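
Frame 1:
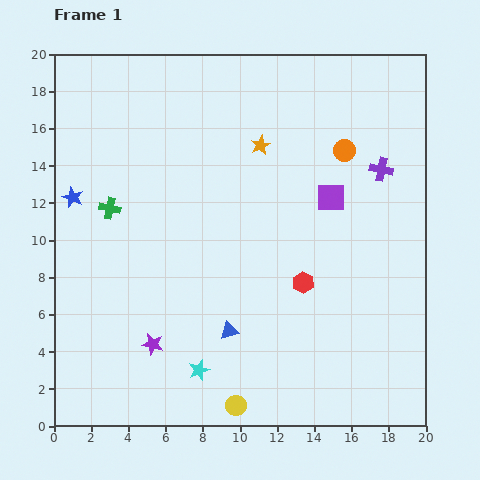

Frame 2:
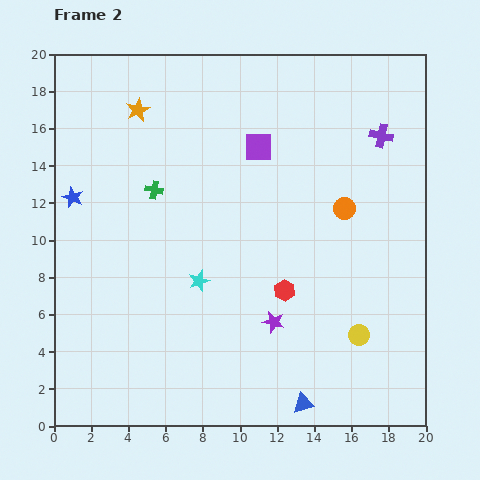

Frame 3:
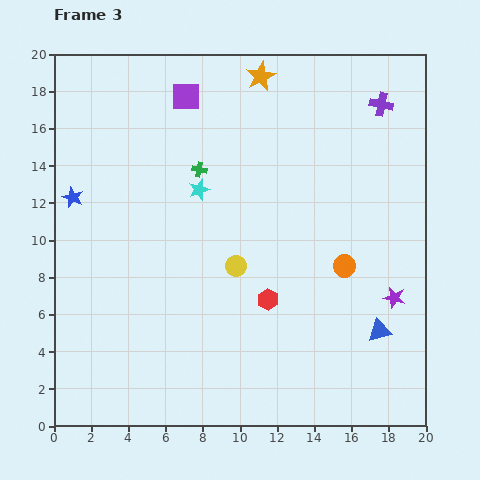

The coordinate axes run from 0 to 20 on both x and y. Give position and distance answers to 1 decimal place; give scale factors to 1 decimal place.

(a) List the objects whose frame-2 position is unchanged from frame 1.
the blue star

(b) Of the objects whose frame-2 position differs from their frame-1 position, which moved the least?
the red hexagon

(moved 1.1)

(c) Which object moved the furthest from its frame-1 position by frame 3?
the purple star

(moved 13.2; next 9.7)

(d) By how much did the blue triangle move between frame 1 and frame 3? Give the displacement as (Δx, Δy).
(8.1, 0.0)

The blue triangle was at (9.4, 5.1) in frame 1 and (17.5, 5.1) in frame 3.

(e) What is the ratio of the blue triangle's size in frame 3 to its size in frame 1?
1.3×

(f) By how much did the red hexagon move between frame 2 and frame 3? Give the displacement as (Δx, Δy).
(-0.9, -0.5)

The red hexagon was at (12.4, 7.3) in frame 2 and (11.5, 6.8) in frame 3.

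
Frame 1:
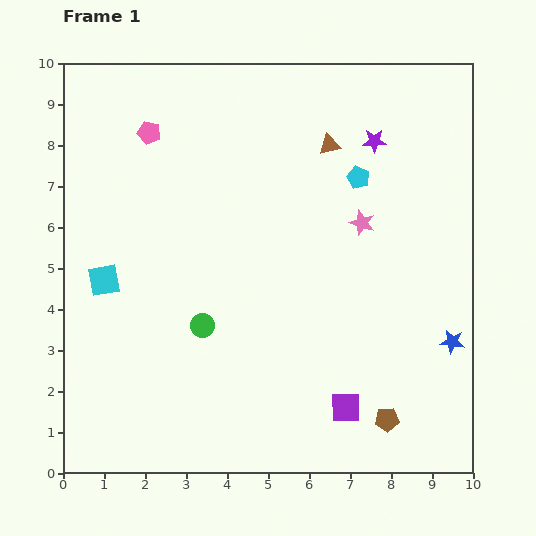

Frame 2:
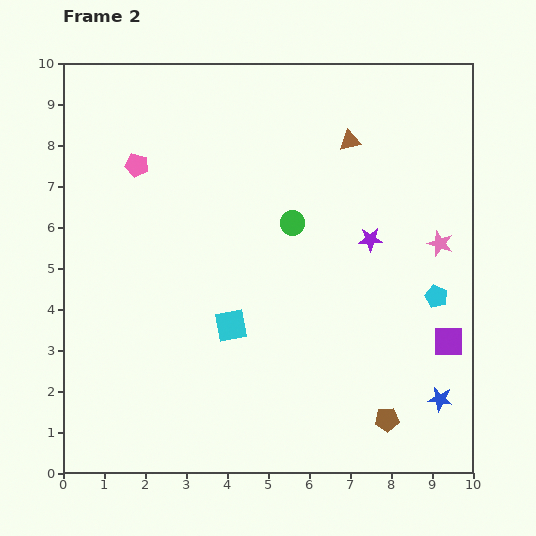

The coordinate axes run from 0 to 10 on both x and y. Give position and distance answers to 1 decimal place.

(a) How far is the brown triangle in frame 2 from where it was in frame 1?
0.5

The brown triangle moved from (6.5, 8.0) to (7.0, 8.1), a distance of √(0.5² + 0.1²) ≈ 0.5.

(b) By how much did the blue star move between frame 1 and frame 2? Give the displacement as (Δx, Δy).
(-0.3, -1.4)

The blue star was at (9.5, 3.2) in frame 1 and (9.2, 1.8) in frame 2.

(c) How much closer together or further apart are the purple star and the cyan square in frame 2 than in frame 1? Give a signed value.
-3.4

Distance in frame 1: 7.4. Distance in frame 2: 4.0.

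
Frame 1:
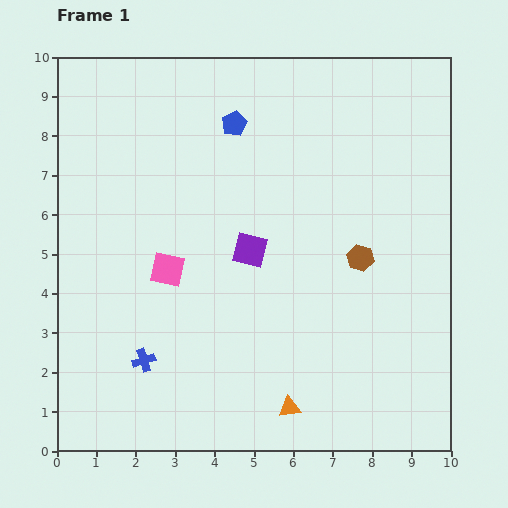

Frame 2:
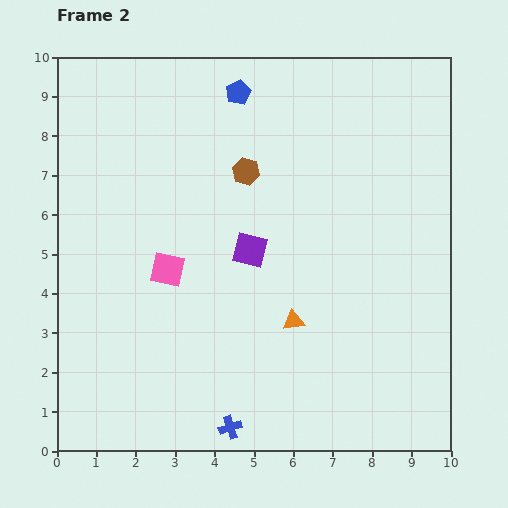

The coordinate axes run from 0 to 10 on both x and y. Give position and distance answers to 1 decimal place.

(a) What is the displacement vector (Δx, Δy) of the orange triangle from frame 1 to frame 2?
(0.1, 2.2)

The orange triangle was at (5.9, 1.1) in frame 1 and (6.0, 3.3) in frame 2.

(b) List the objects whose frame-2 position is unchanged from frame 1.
the pink square, the purple square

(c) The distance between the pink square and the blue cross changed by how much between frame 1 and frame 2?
+1.9

Distance in frame 1: 2.4. Distance in frame 2: 4.3.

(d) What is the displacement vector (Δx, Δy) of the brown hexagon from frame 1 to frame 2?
(-2.9, 2.2)

The brown hexagon was at (7.7, 4.9) in frame 1 and (4.8, 7.1) in frame 2.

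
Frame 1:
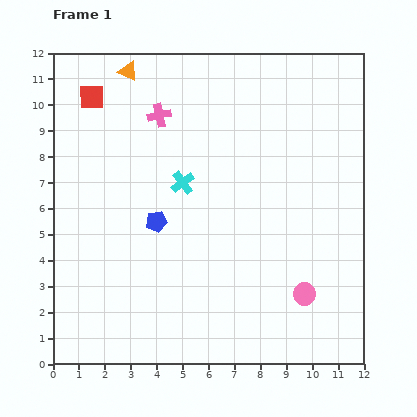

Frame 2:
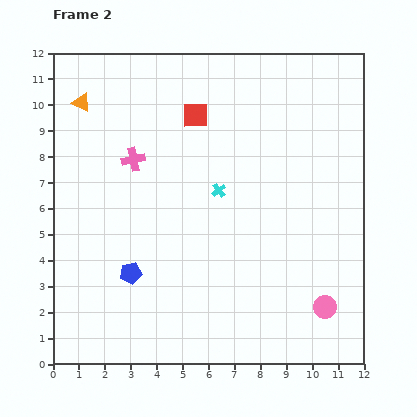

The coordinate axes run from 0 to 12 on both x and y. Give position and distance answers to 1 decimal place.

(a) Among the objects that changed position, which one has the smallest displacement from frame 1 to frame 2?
the pink circle

(moved 0.9)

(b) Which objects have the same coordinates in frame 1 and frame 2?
none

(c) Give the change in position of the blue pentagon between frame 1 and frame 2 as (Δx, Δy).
(-1.0, -2.0)

The blue pentagon was at (4.0, 5.5) in frame 1 and (3.0, 3.5) in frame 2.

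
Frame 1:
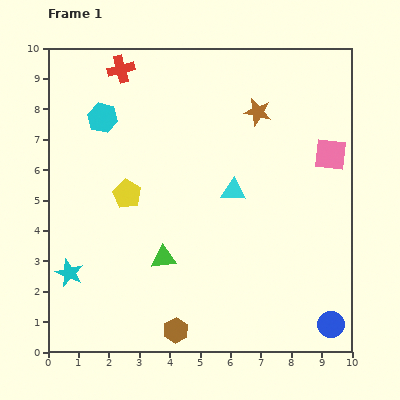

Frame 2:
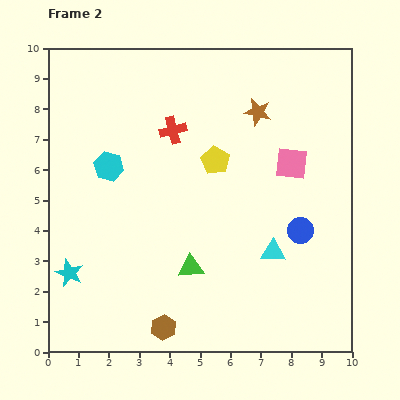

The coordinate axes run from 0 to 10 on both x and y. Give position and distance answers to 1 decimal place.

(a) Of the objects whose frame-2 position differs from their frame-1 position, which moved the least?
the brown hexagon

(moved 0.4)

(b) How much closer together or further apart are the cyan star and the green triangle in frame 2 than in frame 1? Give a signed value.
+0.9

Distance in frame 1: 3.1. Distance in frame 2: 4.0.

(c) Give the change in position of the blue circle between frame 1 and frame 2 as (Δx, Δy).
(-1.0, 3.1)

The blue circle was at (9.3, 0.9) in frame 1 and (8.3, 4.0) in frame 2.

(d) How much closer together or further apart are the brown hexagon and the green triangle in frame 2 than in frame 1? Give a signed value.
-0.2

Distance in frame 1: 2.4. Distance in frame 2: 2.2.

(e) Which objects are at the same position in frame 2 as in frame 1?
the brown star, the cyan star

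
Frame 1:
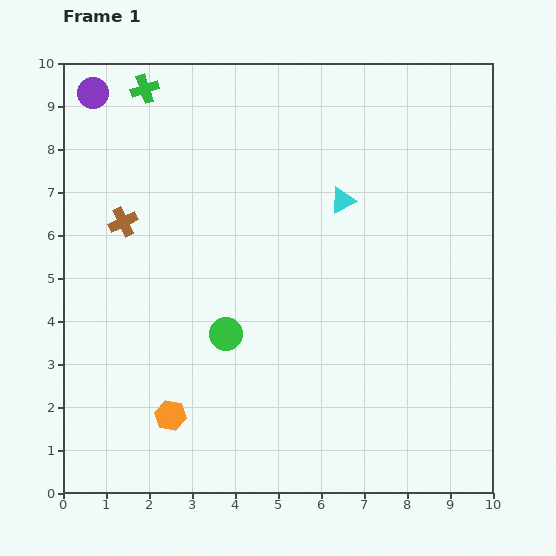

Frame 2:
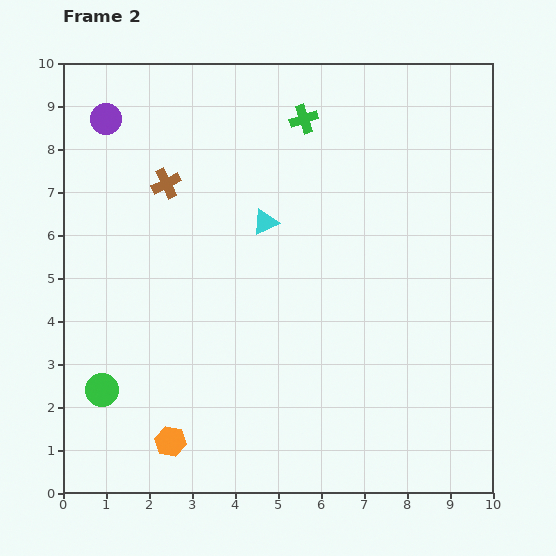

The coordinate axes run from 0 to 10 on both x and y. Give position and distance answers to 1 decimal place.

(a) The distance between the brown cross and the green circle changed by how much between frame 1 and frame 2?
+1.5

Distance in frame 1: 3.5. Distance in frame 2: 5.0.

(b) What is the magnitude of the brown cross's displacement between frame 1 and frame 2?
1.3

The brown cross moved from (1.4, 6.3) to (2.4, 7.2), a distance of √(1.0² + 0.9²) ≈ 1.3.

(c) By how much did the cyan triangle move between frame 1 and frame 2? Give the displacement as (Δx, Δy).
(-1.8, -0.5)

The cyan triangle was at (6.5, 6.8) in frame 1 and (4.7, 6.3) in frame 2.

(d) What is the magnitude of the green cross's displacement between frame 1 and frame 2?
3.8

The green cross moved from (1.9, 9.4) to (5.6, 8.7), a distance of √(3.7² + 0.7²) ≈ 3.8.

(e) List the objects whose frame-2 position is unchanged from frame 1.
none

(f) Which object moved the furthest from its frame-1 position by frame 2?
the green cross

(moved 3.8; next 3.2)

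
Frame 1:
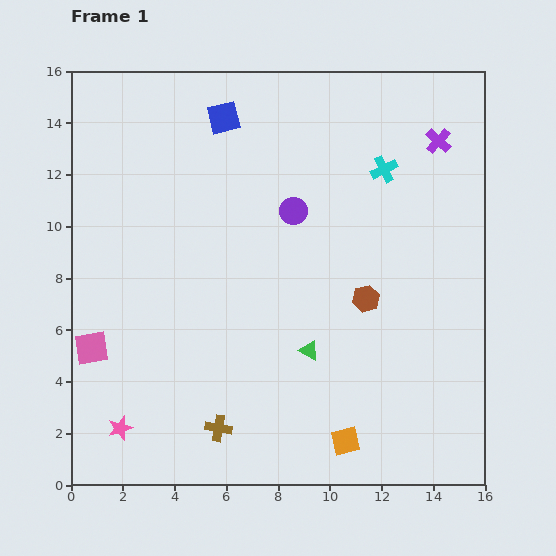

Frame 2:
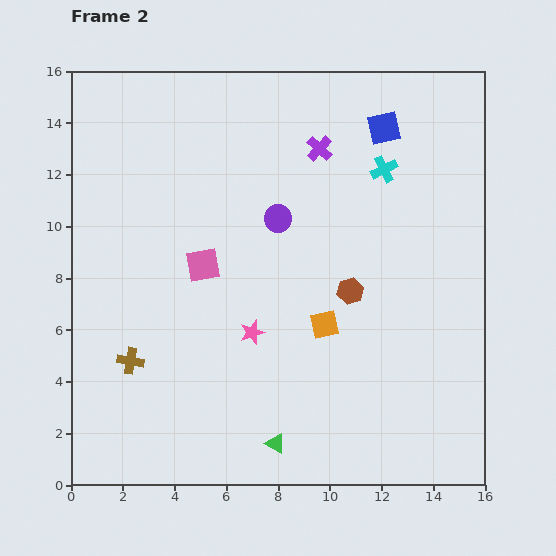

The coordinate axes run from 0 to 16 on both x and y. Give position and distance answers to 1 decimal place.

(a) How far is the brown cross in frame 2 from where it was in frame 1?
4.3

The brown cross moved from (5.7, 2.2) to (2.3, 4.8), a distance of √(3.4² + 2.6²) ≈ 4.3.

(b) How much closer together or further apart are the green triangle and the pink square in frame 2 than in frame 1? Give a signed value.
-1.0

Distance in frame 1: 8.4. Distance in frame 2: 7.4.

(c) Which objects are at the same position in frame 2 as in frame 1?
the cyan cross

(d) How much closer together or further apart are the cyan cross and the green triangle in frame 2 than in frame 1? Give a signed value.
+3.8

Distance in frame 1: 7.6. Distance in frame 2: 11.4.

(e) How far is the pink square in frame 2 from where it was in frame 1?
5.4

The pink square moved from (0.8, 5.3) to (5.1, 8.5), a distance of √(4.3² + 3.2²) ≈ 5.4.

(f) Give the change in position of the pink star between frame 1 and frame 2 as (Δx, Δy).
(5.1, 3.7)

The pink star was at (1.9, 2.2) in frame 1 and (7.0, 5.9) in frame 2.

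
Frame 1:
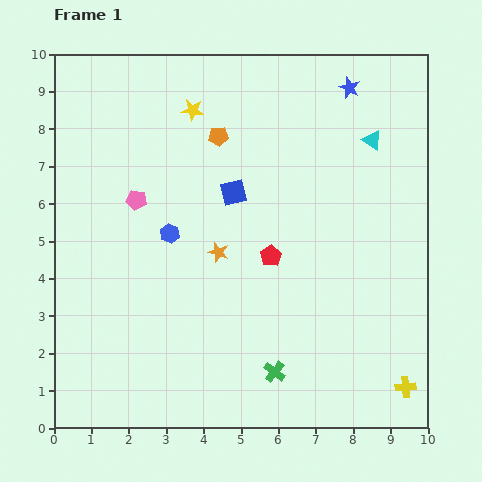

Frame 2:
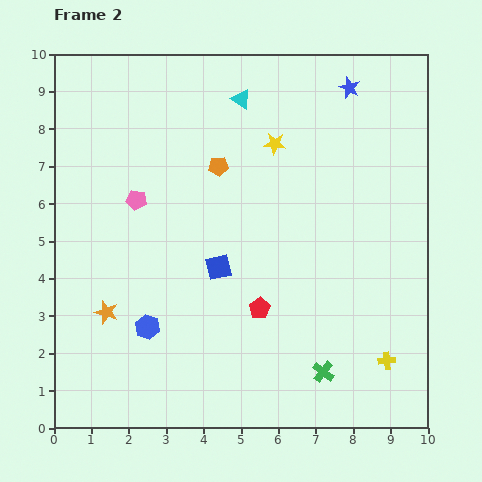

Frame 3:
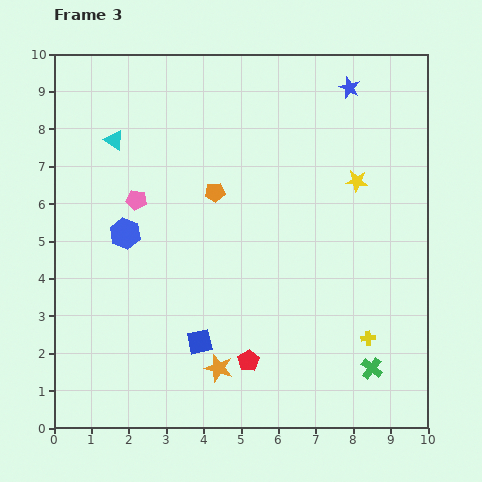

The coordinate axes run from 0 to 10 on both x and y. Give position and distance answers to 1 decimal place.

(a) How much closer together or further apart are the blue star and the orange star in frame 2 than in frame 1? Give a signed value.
+3.2

Distance in frame 1: 5.6. Distance in frame 2: 8.8.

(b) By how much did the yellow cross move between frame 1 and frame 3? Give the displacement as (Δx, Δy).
(-1.0, 1.3)

The yellow cross was at (9.4, 1.1) in frame 1 and (8.4, 2.4) in frame 3.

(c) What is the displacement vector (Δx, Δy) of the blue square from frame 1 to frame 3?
(-0.9, -4.0)

The blue square was at (4.8, 6.3) in frame 1 and (3.9, 2.3) in frame 3.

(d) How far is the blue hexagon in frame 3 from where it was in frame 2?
2.6

The blue hexagon moved from (2.5, 2.7) to (1.9, 5.2), a distance of √(0.6² + 2.5²) ≈ 2.6.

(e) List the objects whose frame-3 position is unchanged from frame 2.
the pink pentagon, the blue star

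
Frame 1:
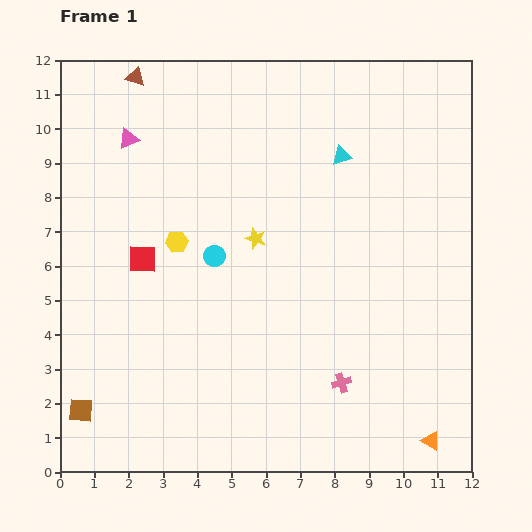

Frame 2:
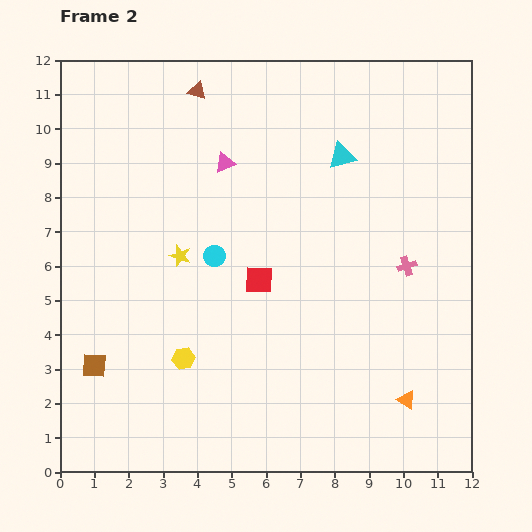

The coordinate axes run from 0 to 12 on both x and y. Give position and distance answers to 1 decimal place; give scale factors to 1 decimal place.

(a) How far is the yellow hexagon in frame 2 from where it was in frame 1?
3.4

The yellow hexagon moved from (3.4, 6.7) to (3.6, 3.3), a distance of √(0.2² + 3.4²) ≈ 3.4.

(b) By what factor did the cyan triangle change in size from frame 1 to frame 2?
1.4×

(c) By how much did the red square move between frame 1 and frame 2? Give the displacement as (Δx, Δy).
(3.4, -0.6)

The red square was at (2.4, 6.2) in frame 1 and (5.8, 5.6) in frame 2.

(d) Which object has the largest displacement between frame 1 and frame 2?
the pink cross

(moved 3.9; next 3.5)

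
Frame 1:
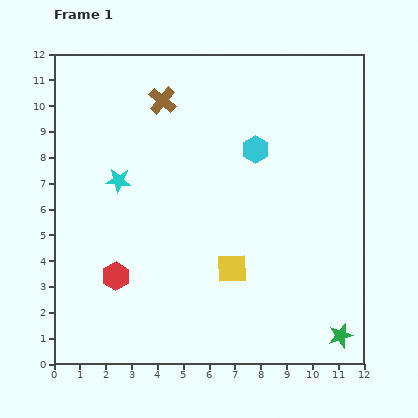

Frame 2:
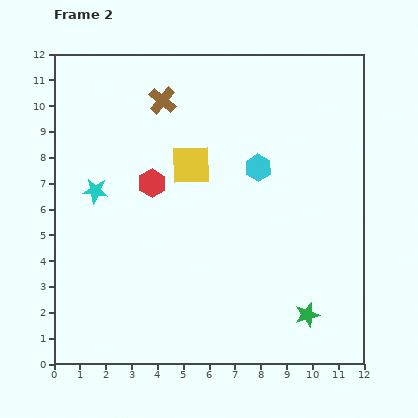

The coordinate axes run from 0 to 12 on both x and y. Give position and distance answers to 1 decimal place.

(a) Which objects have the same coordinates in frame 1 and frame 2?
the brown cross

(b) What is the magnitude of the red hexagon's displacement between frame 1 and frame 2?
3.9

The red hexagon moved from (2.4, 3.4) to (3.8, 7.0), a distance of √(1.4² + 3.6²) ≈ 3.9.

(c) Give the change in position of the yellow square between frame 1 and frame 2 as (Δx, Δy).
(-1.6, 4.0)

The yellow square was at (6.9, 3.7) in frame 1 and (5.3, 7.7) in frame 2.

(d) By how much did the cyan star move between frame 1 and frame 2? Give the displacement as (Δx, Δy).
(-0.9, -0.4)

The cyan star was at (2.5, 7.1) in frame 1 and (1.6, 6.7) in frame 2.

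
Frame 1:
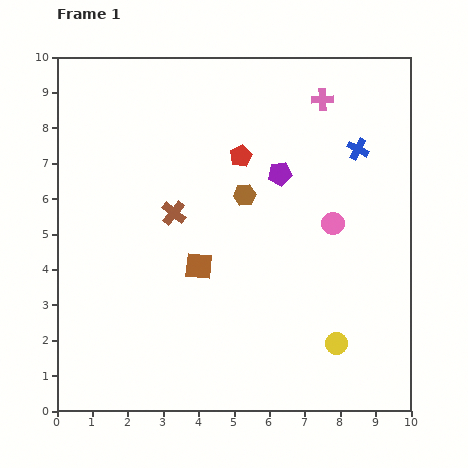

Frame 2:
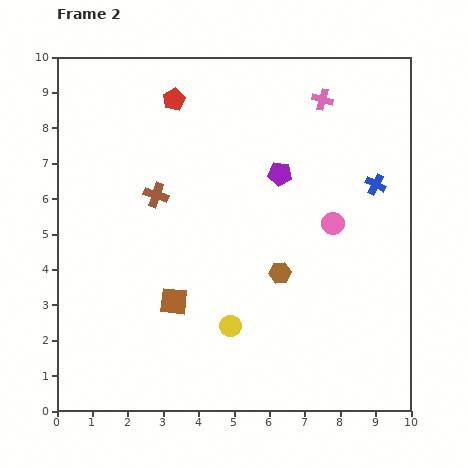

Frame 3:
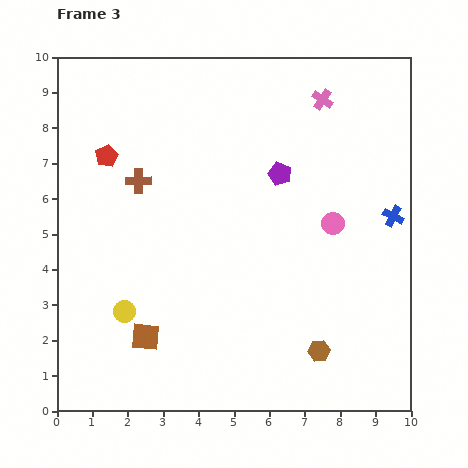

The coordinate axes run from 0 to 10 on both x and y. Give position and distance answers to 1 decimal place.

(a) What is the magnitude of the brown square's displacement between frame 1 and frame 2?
1.2

The brown square moved from (4.0, 4.1) to (3.3, 3.1), a distance of √(0.7² + 1.0²) ≈ 1.2.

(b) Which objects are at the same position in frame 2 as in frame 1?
the purple pentagon, the pink circle, the pink cross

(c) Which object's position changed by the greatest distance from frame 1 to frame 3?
the yellow circle

(moved 6.1; next 4.9)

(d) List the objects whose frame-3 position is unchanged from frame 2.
the purple pentagon, the pink circle, the pink cross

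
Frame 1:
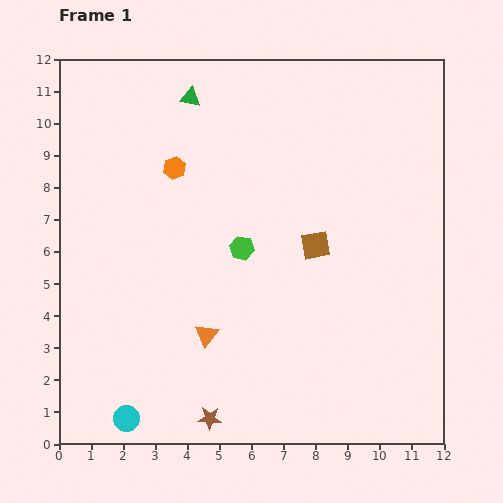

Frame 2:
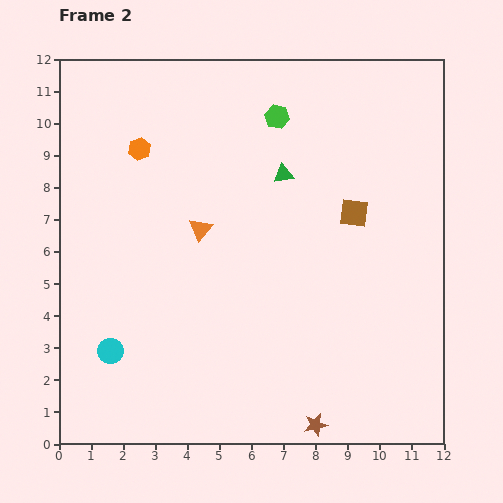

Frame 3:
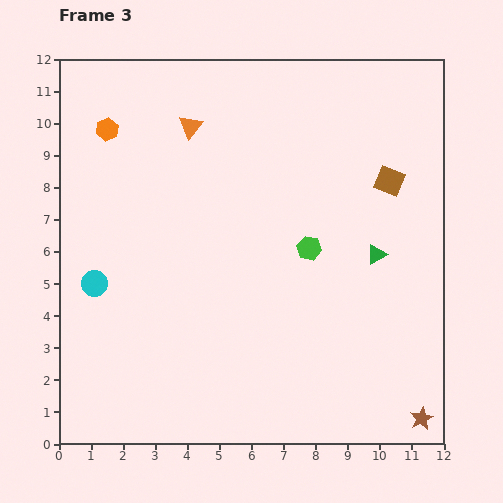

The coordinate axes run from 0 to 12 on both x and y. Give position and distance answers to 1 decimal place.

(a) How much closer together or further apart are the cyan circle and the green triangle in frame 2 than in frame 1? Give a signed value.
-2.5

Distance in frame 1: 10.2. Distance in frame 2: 7.7.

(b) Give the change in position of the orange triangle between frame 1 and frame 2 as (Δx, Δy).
(-0.2, 3.3)

The orange triangle was at (4.6, 3.4) in frame 1 and (4.4, 6.7) in frame 2.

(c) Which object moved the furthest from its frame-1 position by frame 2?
the green hexagon

(moved 4.2; next 3.8)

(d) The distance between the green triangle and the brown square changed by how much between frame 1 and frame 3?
-3.7

Distance in frame 1: 6.0. Distance in frame 3: 2.3.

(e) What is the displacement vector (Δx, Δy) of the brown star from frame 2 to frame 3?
(3.3, 0.2)

The brown star was at (8.0, 0.6) in frame 2 and (11.3, 0.8) in frame 3.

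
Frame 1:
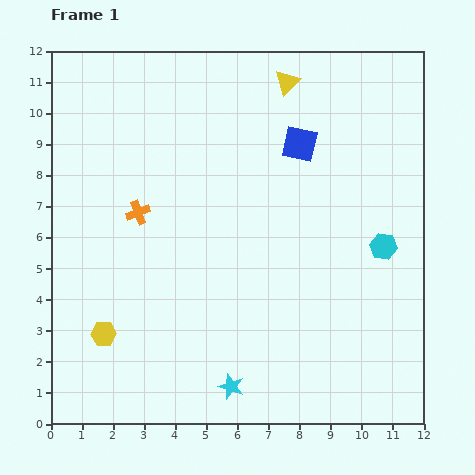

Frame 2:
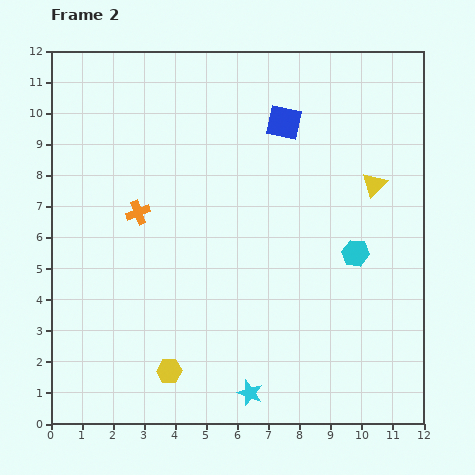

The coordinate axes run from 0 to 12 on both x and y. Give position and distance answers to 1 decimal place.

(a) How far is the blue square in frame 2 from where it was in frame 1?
0.9

The blue square moved from (8.0, 9.0) to (7.5, 9.7), a distance of √(0.5² + 0.7²) ≈ 0.9.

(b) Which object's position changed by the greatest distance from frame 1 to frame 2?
the yellow triangle

(moved 4.3; next 2.4)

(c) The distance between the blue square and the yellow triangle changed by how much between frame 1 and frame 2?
+1.5

Distance in frame 1: 2.0. Distance in frame 2: 3.5.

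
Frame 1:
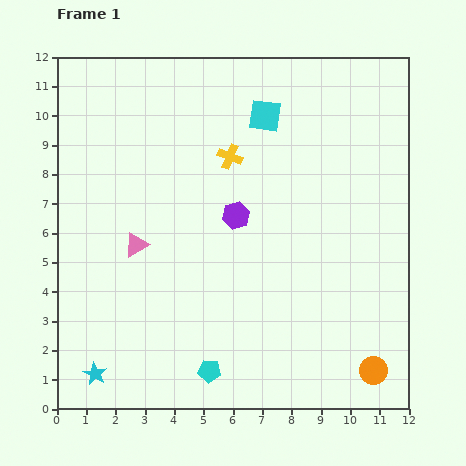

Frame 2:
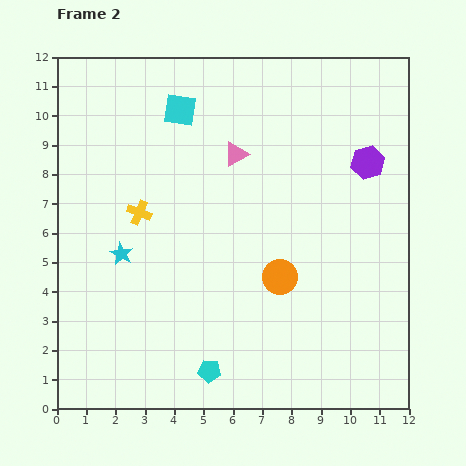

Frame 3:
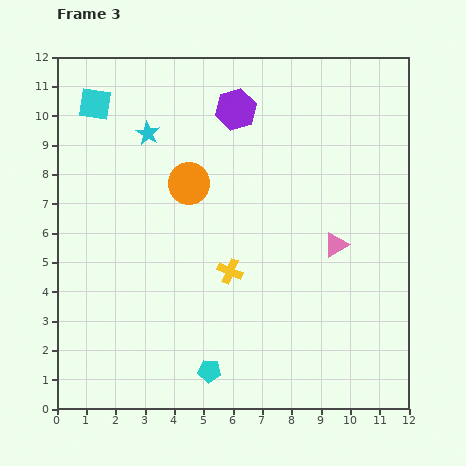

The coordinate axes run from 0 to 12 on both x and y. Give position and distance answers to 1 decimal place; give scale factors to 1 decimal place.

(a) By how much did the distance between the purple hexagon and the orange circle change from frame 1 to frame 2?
-2.2

Distance in frame 1: 7.1. Distance in frame 2: 4.9.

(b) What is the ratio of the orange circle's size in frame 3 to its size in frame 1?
1.5×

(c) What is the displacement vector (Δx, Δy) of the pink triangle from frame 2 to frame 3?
(3.4, -3.1)

The pink triangle was at (6.1, 8.7) in frame 2 and (9.5, 5.6) in frame 3.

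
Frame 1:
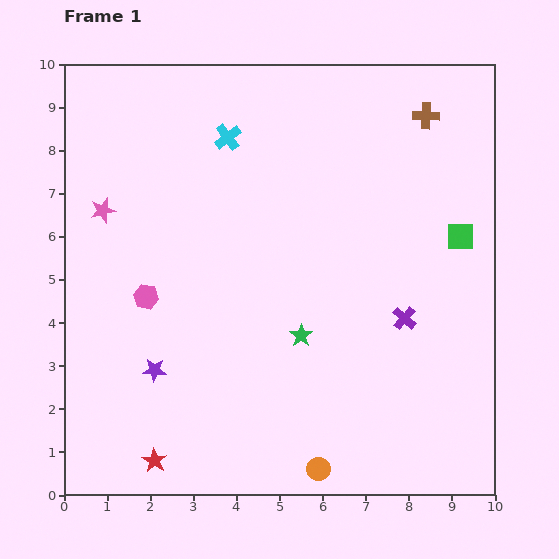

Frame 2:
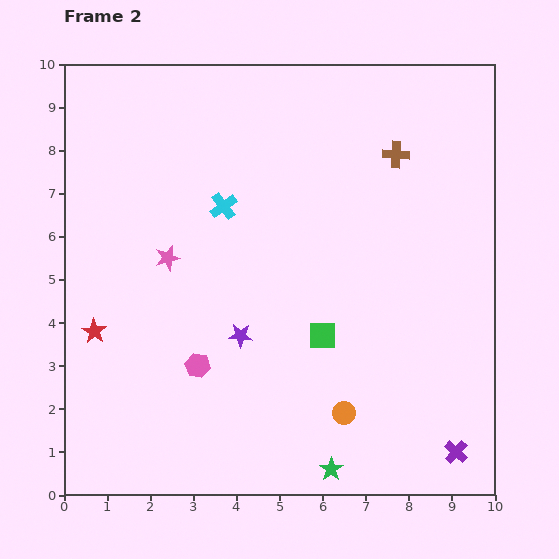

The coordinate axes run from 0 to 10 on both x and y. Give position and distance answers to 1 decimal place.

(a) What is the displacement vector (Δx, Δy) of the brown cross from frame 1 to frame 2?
(-0.7, -0.9)

The brown cross was at (8.4, 8.8) in frame 1 and (7.7, 7.9) in frame 2.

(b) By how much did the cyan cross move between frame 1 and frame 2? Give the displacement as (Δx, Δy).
(-0.1, -1.6)

The cyan cross was at (3.8, 8.3) in frame 1 and (3.7, 6.7) in frame 2.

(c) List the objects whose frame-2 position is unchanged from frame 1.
none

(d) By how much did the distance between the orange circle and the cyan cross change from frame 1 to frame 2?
-2.4

Distance in frame 1: 8.0. Distance in frame 2: 5.6.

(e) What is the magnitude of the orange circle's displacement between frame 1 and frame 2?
1.4

The orange circle moved from (5.9, 0.6) to (6.5, 1.9), a distance of √(0.6² + 1.3²) ≈ 1.4.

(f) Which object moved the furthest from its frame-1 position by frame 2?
the green square

(moved 3.9; next 3.3)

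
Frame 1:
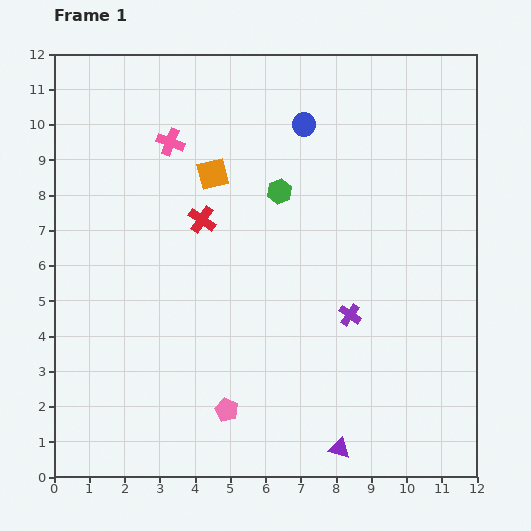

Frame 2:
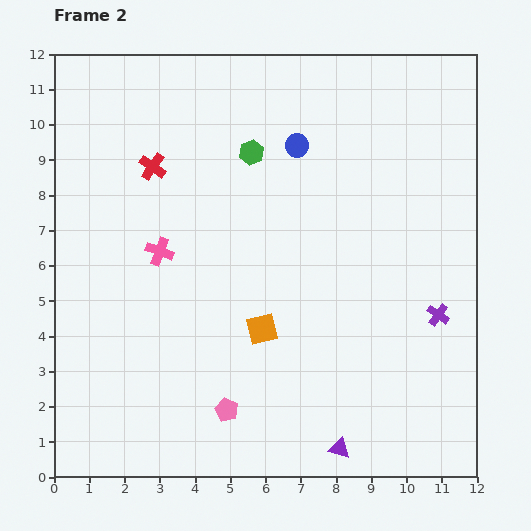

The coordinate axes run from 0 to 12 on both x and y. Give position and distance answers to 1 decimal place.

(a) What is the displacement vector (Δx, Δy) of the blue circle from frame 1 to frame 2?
(-0.2, -0.6)

The blue circle was at (7.1, 10.0) in frame 1 and (6.9, 9.4) in frame 2.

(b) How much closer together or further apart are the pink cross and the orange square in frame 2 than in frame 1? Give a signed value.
+2.1

Distance in frame 1: 1.5. Distance in frame 2: 3.6.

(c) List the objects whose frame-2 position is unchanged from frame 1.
the pink pentagon, the purple triangle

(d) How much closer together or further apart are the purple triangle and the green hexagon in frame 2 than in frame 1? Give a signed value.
+1.3

Distance in frame 1: 7.5. Distance in frame 2: 8.8.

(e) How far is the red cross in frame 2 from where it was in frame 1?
2.1

The red cross moved from (4.2, 7.3) to (2.8, 8.8), a distance of √(1.4² + 1.5²) ≈ 2.1.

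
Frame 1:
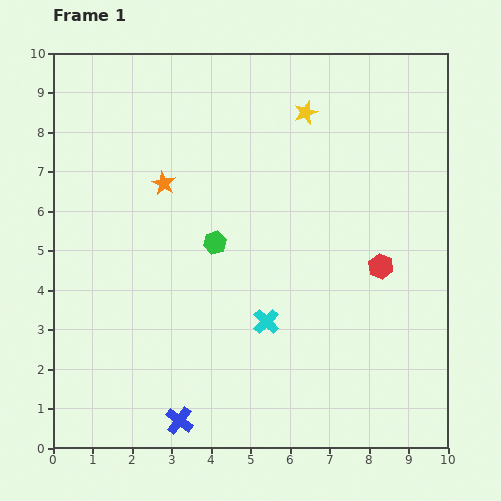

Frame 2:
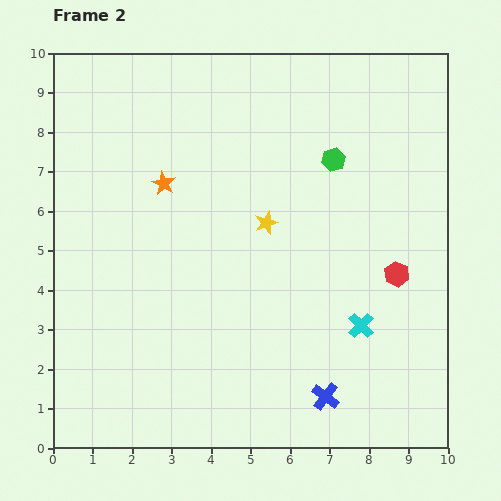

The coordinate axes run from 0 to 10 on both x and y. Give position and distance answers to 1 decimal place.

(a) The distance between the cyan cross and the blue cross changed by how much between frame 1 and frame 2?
-1.3

Distance in frame 1: 3.3. Distance in frame 2: 2.0.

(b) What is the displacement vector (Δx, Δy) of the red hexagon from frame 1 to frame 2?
(0.4, -0.2)

The red hexagon was at (8.3, 4.6) in frame 1 and (8.7, 4.4) in frame 2.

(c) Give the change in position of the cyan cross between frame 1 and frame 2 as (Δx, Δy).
(2.4, -0.1)

The cyan cross was at (5.4, 3.2) in frame 1 and (7.8, 3.1) in frame 2.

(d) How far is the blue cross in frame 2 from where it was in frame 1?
3.7

The blue cross moved from (3.2, 0.7) to (6.9, 1.3), a distance of √(3.7² + 0.6²) ≈ 3.7.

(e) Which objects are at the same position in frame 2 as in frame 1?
the orange star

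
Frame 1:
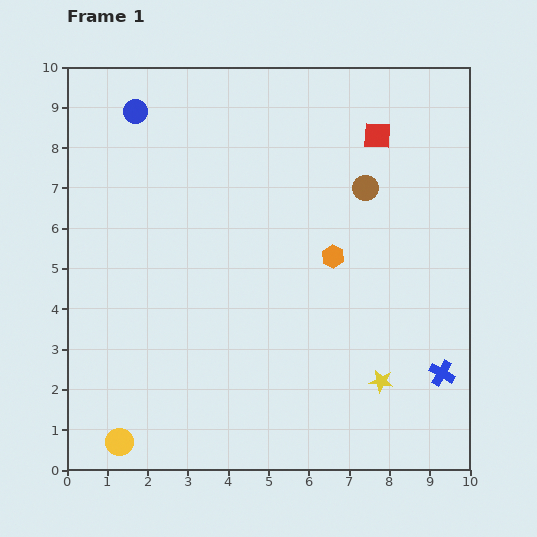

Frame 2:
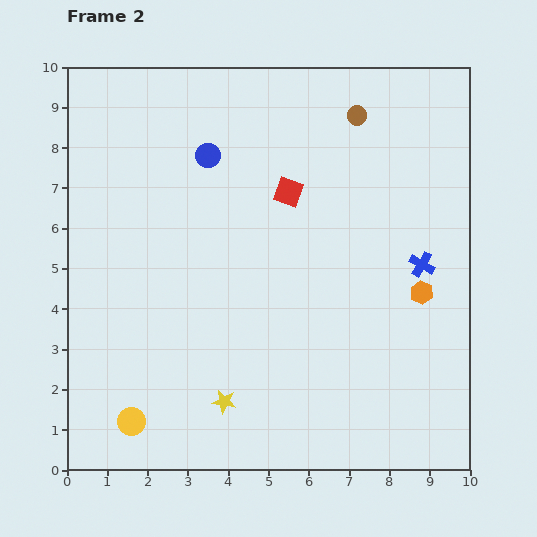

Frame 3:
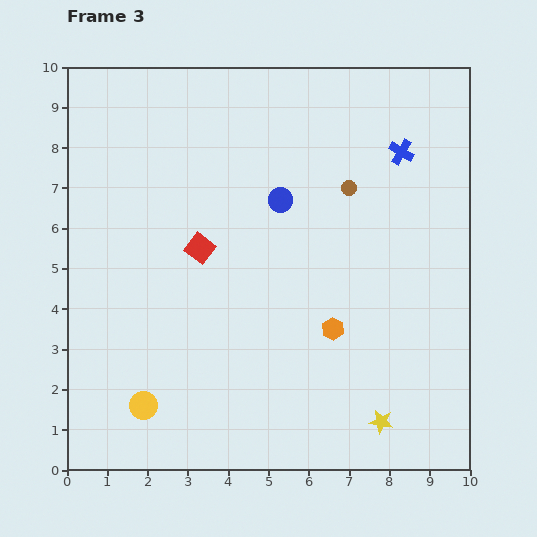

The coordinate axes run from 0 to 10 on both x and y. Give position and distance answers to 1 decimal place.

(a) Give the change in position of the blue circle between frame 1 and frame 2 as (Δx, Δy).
(1.8, -1.1)

The blue circle was at (1.7, 8.9) in frame 1 and (3.5, 7.8) in frame 2.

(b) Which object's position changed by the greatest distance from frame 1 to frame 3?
the blue cross

(moved 5.6; next 5.2)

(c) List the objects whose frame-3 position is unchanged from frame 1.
none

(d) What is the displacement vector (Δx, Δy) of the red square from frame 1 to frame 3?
(-4.4, -2.8)

The red square was at (7.7, 8.3) in frame 1 and (3.3, 5.5) in frame 3.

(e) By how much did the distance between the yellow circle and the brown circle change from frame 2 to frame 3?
-2.0

Distance in frame 2: 9.4. Distance in frame 3: 7.4.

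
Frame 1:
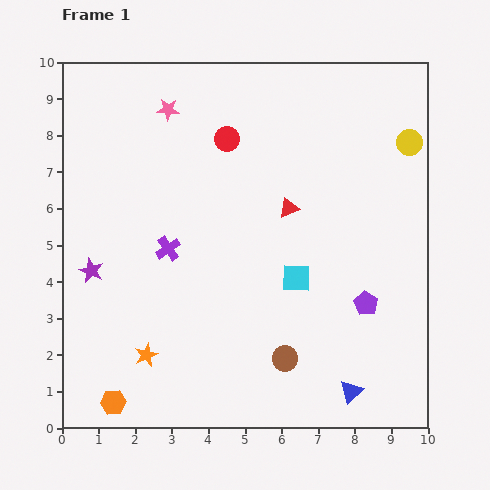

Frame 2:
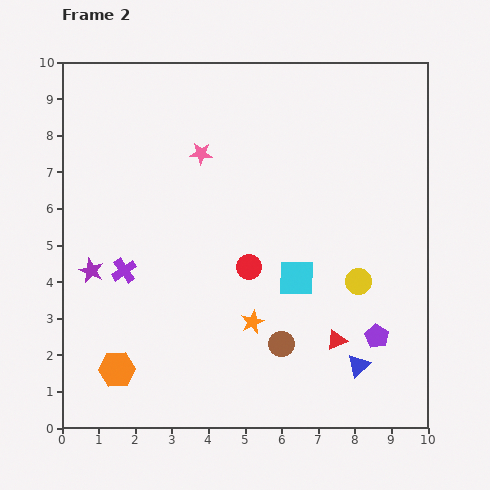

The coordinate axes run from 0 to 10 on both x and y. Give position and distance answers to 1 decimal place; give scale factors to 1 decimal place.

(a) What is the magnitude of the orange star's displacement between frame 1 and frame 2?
3.0

The orange star moved from (2.3, 2.0) to (5.2, 2.9), a distance of √(2.9² + 0.9²) ≈ 3.0.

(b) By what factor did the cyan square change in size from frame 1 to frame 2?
1.3×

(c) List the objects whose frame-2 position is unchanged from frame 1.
the cyan square, the purple star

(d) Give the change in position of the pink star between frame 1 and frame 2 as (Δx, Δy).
(0.9, -1.2)

The pink star was at (2.9, 8.7) in frame 1 and (3.8, 7.5) in frame 2.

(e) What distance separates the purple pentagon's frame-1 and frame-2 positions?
0.9

The purple pentagon moved from (8.3, 3.4) to (8.6, 2.5), a distance of √(0.3² + 0.9²) ≈ 0.9.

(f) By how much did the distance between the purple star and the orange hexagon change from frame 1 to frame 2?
-0.8

Distance in frame 1: 3.6. Distance in frame 2: 2.8.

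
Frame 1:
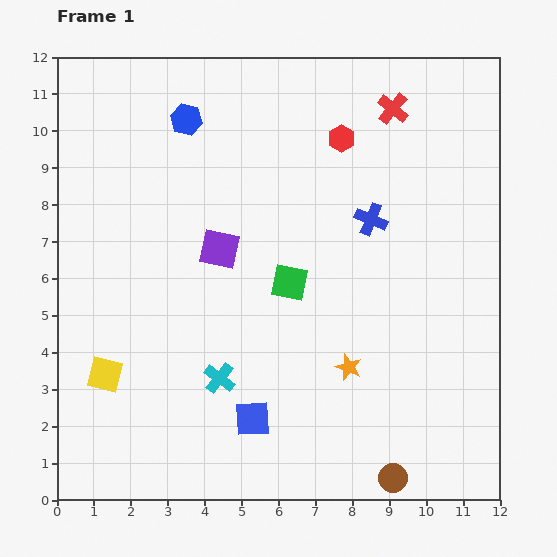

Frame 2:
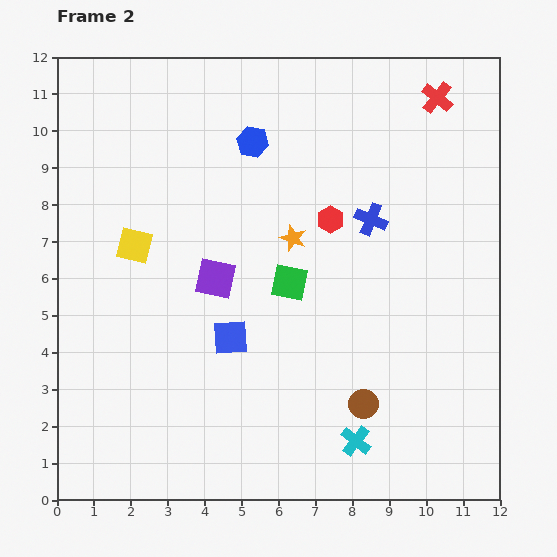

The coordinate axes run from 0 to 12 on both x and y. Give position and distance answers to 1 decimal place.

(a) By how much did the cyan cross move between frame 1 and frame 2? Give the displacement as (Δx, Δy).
(3.7, -1.7)

The cyan cross was at (4.4, 3.3) in frame 1 and (8.1, 1.6) in frame 2.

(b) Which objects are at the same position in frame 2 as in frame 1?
the blue cross, the green square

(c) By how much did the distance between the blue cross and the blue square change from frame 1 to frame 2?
-1.3

Distance in frame 1: 6.3. Distance in frame 2: 5.0.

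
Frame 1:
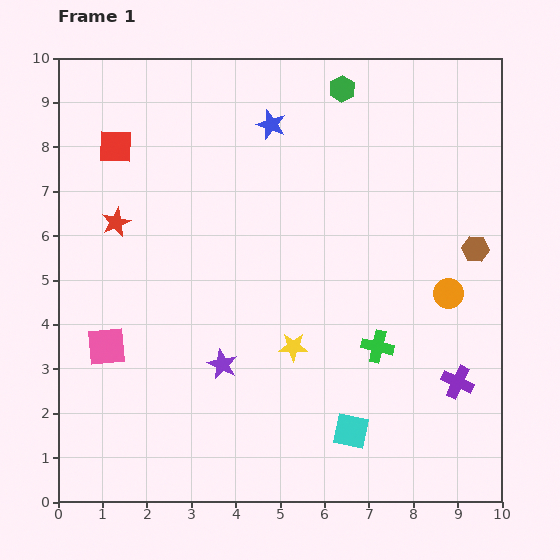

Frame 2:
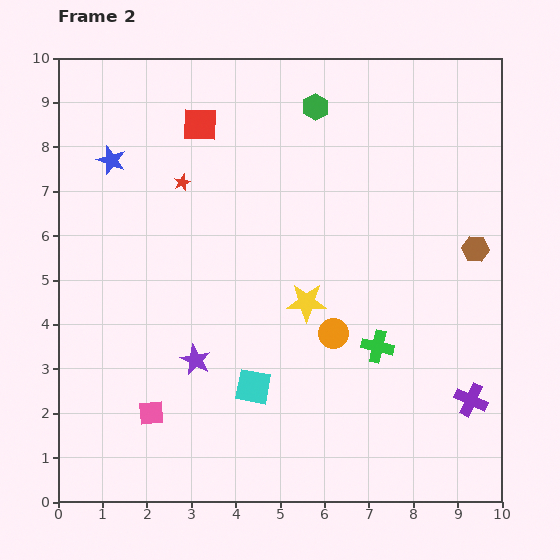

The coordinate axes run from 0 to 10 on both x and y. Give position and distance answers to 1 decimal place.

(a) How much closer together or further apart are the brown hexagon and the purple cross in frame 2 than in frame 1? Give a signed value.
+0.4

Distance in frame 1: 3.0. Distance in frame 2: 3.4.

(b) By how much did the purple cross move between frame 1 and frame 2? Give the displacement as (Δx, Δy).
(0.3, -0.4)

The purple cross was at (9.0, 2.7) in frame 1 and (9.3, 2.3) in frame 2.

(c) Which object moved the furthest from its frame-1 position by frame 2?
the blue star

(moved 3.7; next 2.8)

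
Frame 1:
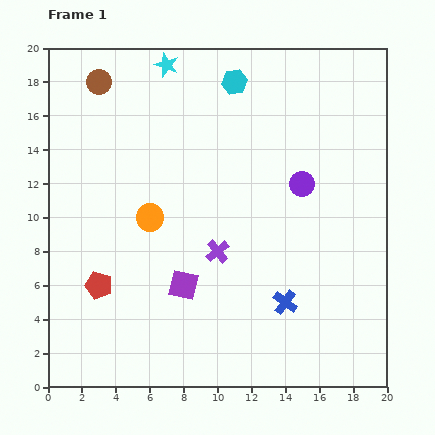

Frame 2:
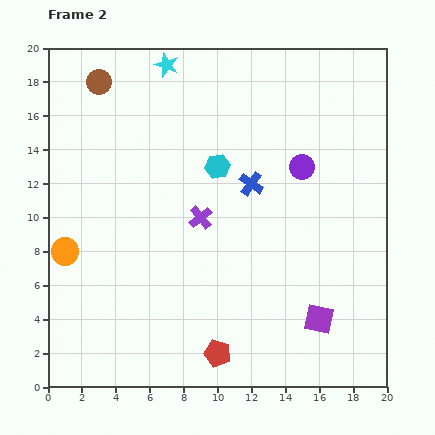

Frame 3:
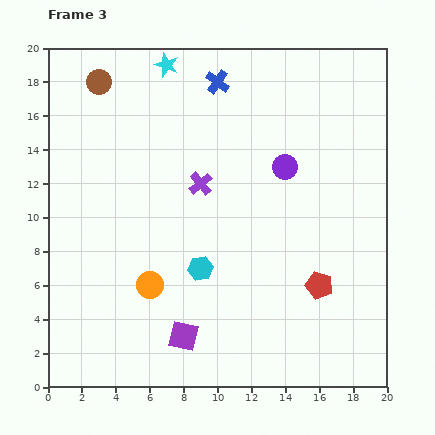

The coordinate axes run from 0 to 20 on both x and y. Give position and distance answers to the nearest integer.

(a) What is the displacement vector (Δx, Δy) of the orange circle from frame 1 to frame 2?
(-5, -2)

The orange circle was at (6, 10) in frame 1 and (1, 8) in frame 2.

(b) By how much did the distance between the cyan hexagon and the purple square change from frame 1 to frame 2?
-1

Distance in frame 1: 12. Distance in frame 2: 11.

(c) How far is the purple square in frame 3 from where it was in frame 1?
3

The purple square moved from (8, 6) to (8, 3), a distance of √(0² + 3²) ≈ 3.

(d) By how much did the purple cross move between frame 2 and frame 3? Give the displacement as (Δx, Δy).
(0, 2)

The purple cross was at (9, 10) in frame 2 and (9, 12) in frame 3.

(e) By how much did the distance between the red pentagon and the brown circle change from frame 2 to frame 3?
+1

Distance in frame 2: 17. Distance in frame 3: 18.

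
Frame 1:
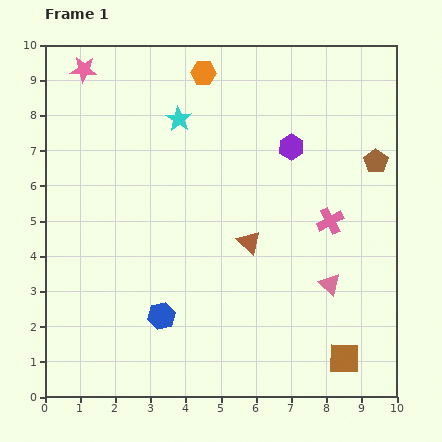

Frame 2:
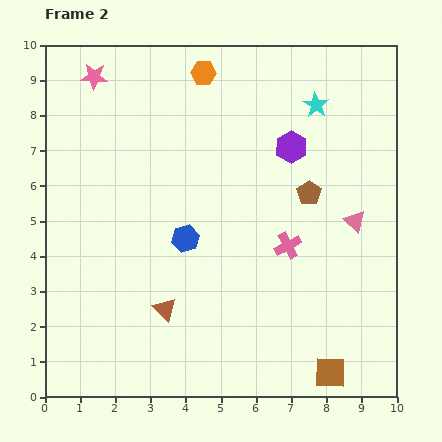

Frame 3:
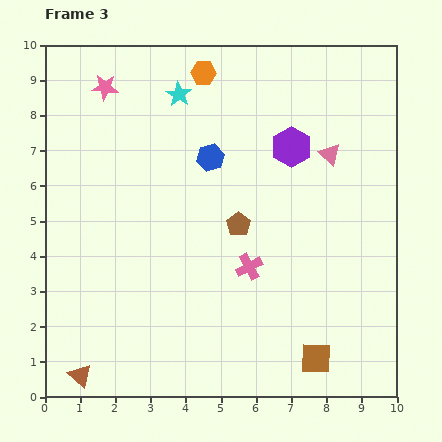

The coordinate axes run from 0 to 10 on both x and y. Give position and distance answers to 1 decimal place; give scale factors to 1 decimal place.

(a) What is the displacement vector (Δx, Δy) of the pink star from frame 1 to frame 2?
(0.3, -0.2)

The pink star was at (1.1, 9.3) in frame 1 and (1.4, 9.1) in frame 2.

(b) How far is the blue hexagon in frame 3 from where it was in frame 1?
4.7

The blue hexagon moved from (3.3, 2.3) to (4.7, 6.8), a distance of √(1.4² + 4.5²) ≈ 4.7.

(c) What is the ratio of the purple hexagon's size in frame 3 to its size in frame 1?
1.6×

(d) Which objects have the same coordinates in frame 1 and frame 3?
the purple hexagon, the orange hexagon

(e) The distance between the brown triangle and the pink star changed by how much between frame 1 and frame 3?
+1.4

Distance in frame 1: 6.8. Distance in frame 3: 8.2.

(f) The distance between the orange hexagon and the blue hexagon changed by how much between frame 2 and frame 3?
-2.3

Distance in frame 2: 4.7. Distance in frame 3: 2.4.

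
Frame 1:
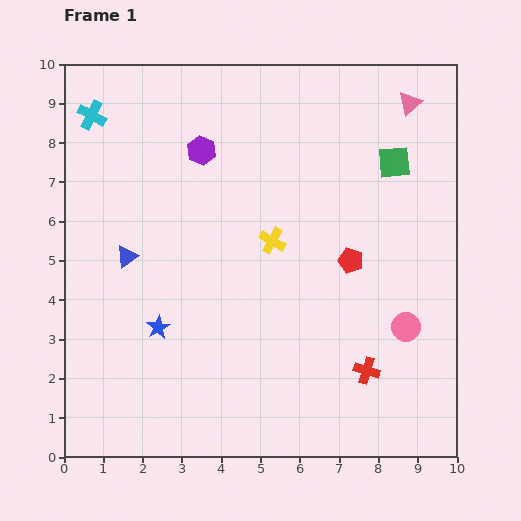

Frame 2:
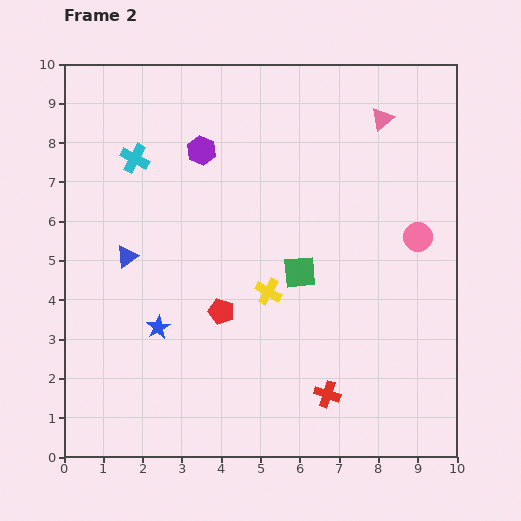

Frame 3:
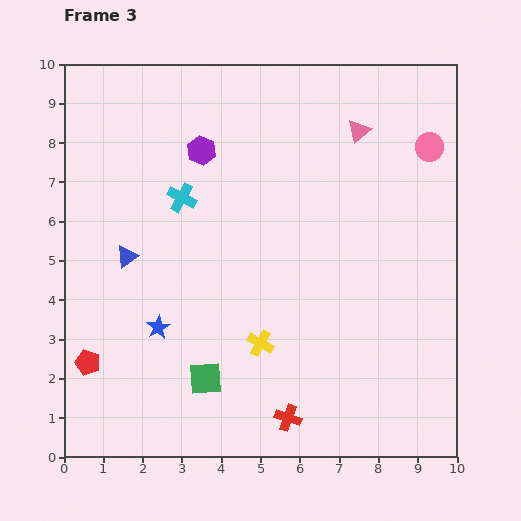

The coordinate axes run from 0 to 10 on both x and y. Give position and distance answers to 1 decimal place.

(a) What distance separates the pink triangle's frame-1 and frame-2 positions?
0.8

The pink triangle moved from (8.8, 9.0) to (8.1, 8.6), a distance of √(0.7² + 0.4²) ≈ 0.8.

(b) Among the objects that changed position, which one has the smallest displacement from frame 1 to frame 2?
the pink triangle

(moved 0.8)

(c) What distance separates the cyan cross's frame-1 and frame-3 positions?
3.1

The cyan cross moved from (0.7, 8.7) to (3.0, 6.6), a distance of √(2.3² + 2.1²) ≈ 3.1.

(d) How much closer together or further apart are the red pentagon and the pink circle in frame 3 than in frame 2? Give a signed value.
+5.0

Distance in frame 2: 5.3. Distance in frame 3: 10.3.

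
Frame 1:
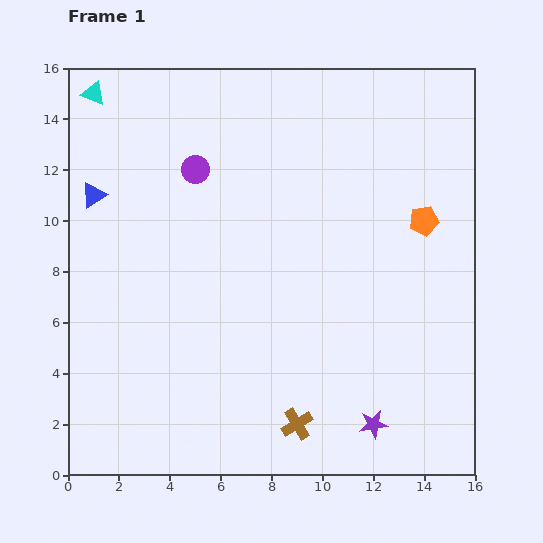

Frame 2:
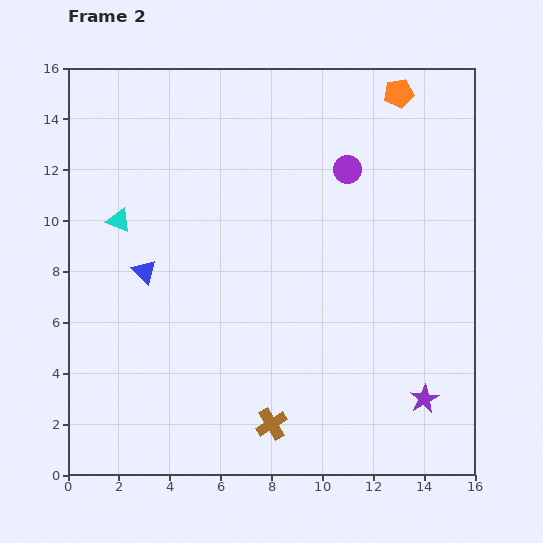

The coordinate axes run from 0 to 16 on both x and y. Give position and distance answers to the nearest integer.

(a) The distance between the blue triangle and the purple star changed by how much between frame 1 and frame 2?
-2

Distance in frame 1: 14. Distance in frame 2: 12.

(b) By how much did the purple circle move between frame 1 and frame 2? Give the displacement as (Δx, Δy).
(6, 0)

The purple circle was at (5, 12) in frame 1 and (11, 12) in frame 2.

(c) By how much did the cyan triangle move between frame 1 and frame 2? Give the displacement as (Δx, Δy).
(1, -5)

The cyan triangle was at (1, 15) in frame 1 and (2, 10) in frame 2.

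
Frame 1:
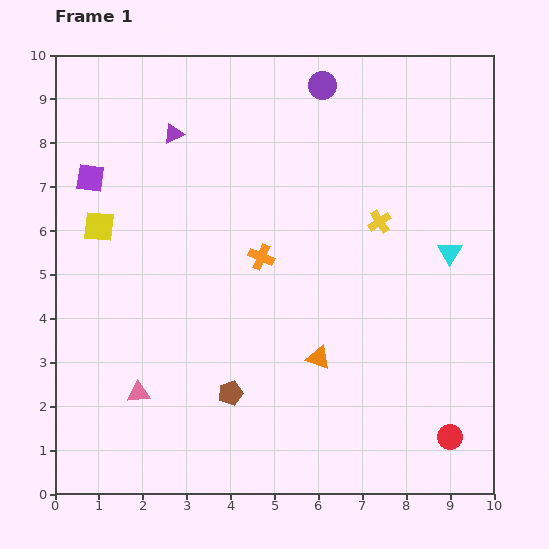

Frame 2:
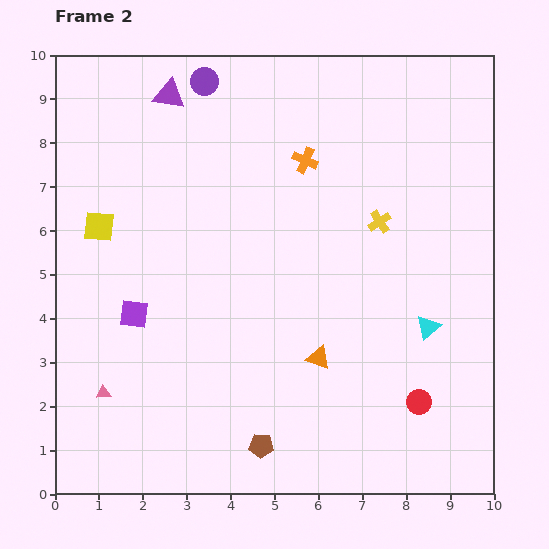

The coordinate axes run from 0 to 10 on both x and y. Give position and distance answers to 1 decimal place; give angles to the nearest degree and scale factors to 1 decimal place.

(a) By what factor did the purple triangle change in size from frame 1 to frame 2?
1.6×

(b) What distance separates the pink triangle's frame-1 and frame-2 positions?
0.8

The pink triangle moved from (1.9, 2.3) to (1.1, 2.3), a distance of √(0.8² + 0.0²) ≈ 0.8.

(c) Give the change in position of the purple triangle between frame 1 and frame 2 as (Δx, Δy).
(-0.1, 0.9)

The purple triangle was at (2.7, 8.2) in frame 1 and (2.6, 9.1) in frame 2.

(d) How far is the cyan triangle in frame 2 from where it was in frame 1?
1.8

The cyan triangle moved from (9.0, 5.5) to (8.5, 3.8), a distance of √(0.5² + 1.7²) ≈ 1.8.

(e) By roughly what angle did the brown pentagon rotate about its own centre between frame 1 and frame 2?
19° clockwise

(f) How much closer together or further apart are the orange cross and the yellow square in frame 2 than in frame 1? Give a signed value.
+1.1

Distance in frame 1: 3.8. Distance in frame 2: 4.9.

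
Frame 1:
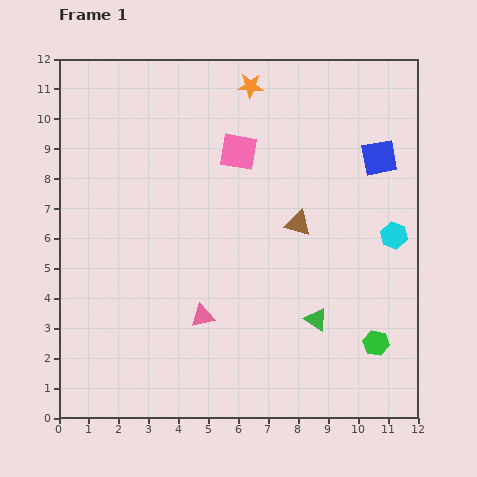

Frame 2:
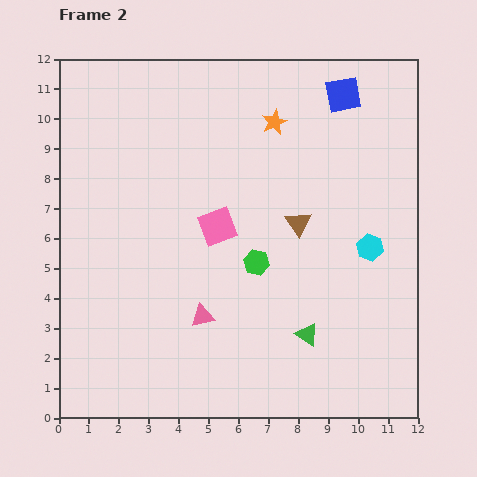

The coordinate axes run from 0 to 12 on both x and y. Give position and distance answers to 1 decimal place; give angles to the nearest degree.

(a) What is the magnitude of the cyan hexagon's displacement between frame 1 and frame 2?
0.9

The cyan hexagon moved from (11.2, 6.1) to (10.4, 5.7), a distance of √(0.8² + 0.4²) ≈ 0.9.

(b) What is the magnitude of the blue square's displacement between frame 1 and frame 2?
2.4

The blue square moved from (10.7, 8.7) to (9.5, 10.8), a distance of √(1.2² + 2.1²) ≈ 2.4.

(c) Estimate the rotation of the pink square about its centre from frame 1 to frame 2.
32° counter-clockwise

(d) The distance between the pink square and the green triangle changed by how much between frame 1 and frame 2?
-1.5

Distance in frame 1: 6.2. Distance in frame 2: 4.7.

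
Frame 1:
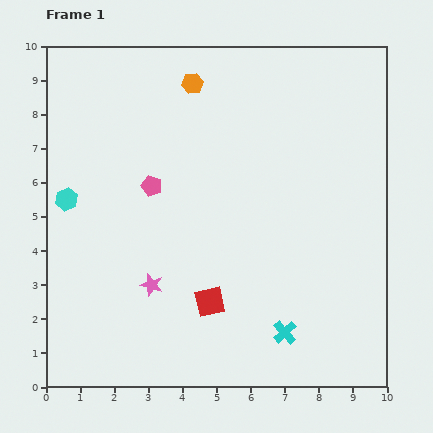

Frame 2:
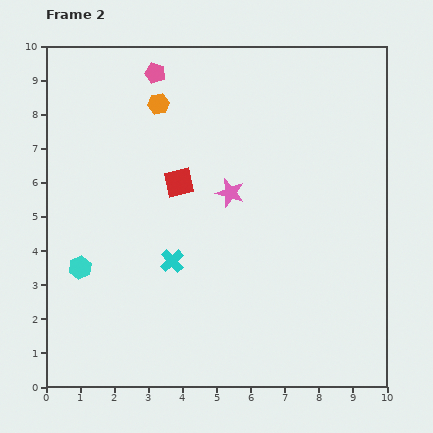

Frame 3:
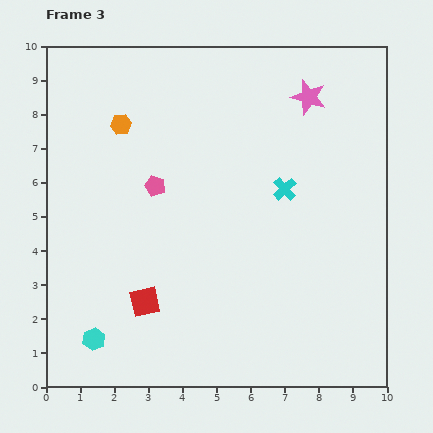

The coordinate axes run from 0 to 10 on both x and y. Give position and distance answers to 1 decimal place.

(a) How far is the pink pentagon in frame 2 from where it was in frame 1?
3.3

The pink pentagon moved from (3.1, 5.9) to (3.2, 9.2), a distance of √(0.1² + 3.3²) ≈ 3.3.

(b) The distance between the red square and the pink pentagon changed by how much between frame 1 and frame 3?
-0.4

Distance in frame 1: 3.8. Distance in frame 3: 3.4.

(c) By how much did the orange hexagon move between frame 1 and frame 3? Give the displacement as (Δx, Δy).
(-2.1, -1.2)

The orange hexagon was at (4.3, 8.9) in frame 1 and (2.2, 7.7) in frame 3.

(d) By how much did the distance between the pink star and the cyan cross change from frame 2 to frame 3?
+0.2

Distance in frame 2: 2.6. Distance in frame 3: 2.8.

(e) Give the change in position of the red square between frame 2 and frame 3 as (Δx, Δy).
(-1.0, -3.5)

The red square was at (3.9, 6.0) in frame 2 and (2.9, 2.5) in frame 3.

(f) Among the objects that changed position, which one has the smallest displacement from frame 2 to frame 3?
the orange hexagon

(moved 1.3)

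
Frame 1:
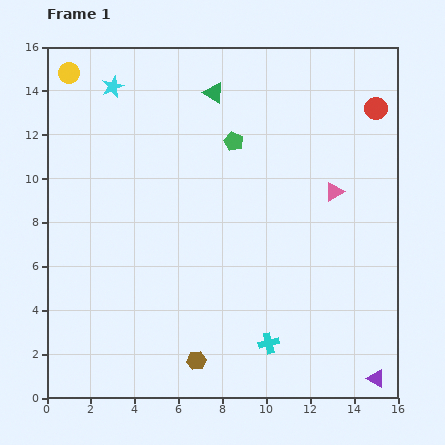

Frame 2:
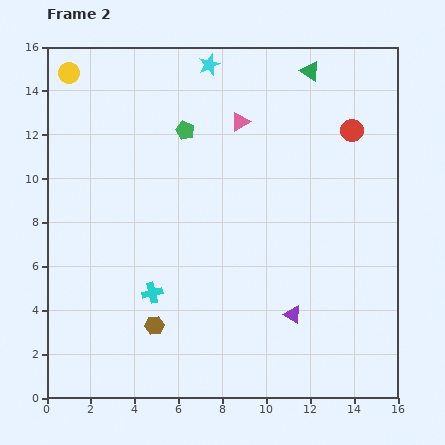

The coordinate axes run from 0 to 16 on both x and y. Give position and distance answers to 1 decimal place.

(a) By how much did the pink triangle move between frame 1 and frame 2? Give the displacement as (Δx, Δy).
(-4.3, 3.2)

The pink triangle was at (13.1, 9.4) in frame 1 and (8.8, 12.6) in frame 2.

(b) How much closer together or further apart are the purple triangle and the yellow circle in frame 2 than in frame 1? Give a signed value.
-4.7

Distance in frame 1: 19.7. Distance in frame 2: 15.0.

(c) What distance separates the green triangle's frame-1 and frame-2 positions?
4.5

The green triangle moved from (7.6, 13.9) to (12.0, 14.9), a distance of √(4.4² + 1.0²) ≈ 4.5.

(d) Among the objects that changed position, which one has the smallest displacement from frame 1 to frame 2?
the red circle

(moved 1.5)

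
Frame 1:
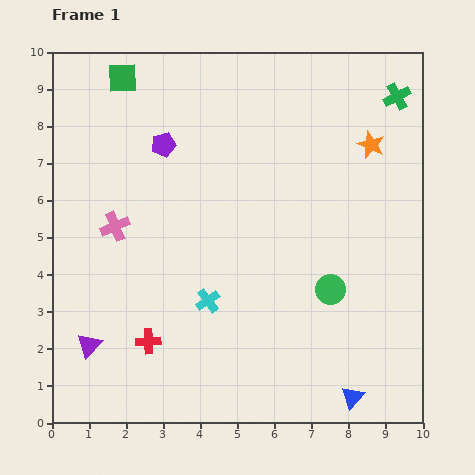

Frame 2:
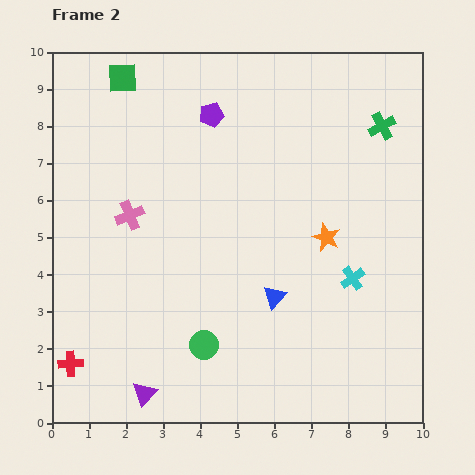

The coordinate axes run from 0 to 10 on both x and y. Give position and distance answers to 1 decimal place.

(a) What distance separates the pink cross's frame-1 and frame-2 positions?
0.5

The pink cross moved from (1.7, 5.3) to (2.1, 5.6), a distance of √(0.4² + 0.3²) ≈ 0.5.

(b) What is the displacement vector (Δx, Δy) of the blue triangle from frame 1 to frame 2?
(-2.1, 2.7)

The blue triangle was at (8.1, 0.7) in frame 1 and (6.0, 3.4) in frame 2.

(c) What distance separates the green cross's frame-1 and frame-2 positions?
0.9

The green cross moved from (9.3, 8.8) to (8.9, 8.0), a distance of √(0.4² + 0.8²) ≈ 0.9.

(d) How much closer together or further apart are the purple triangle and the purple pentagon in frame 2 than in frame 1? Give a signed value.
+1.9

Distance in frame 1: 5.8. Distance in frame 2: 7.7.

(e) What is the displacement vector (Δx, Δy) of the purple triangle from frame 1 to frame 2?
(1.5, -1.3)

The purple triangle was at (1.0, 2.1) in frame 1 and (2.5, 0.8) in frame 2.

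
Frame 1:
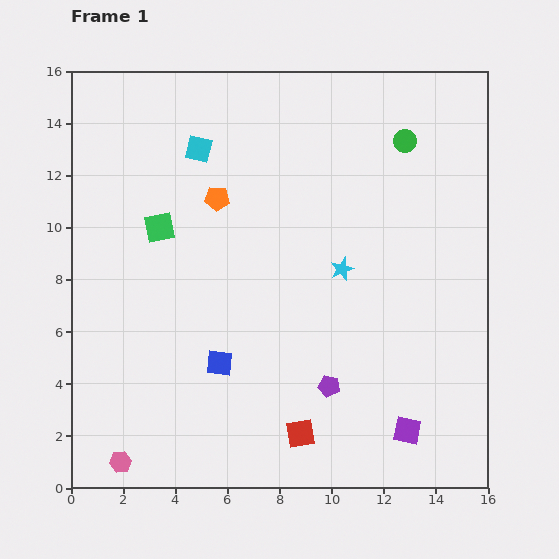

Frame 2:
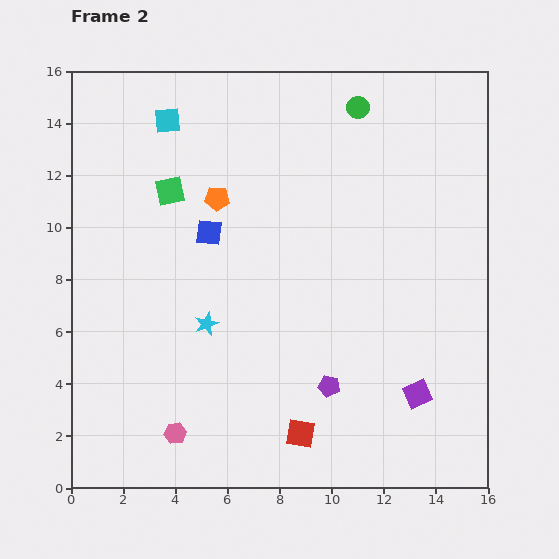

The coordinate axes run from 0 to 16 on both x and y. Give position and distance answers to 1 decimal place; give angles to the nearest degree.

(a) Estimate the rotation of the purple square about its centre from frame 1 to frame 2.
37° counter-clockwise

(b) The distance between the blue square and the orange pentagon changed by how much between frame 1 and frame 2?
-5.0

Distance in frame 1: 6.3. Distance in frame 2: 1.3.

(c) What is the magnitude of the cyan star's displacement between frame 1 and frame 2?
5.6

The cyan star moved from (10.4, 8.4) to (5.2, 6.3), a distance of √(5.2² + 2.1²) ≈ 5.6.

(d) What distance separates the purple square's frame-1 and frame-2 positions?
1.5

The purple square moved from (12.9, 2.2) to (13.3, 3.6), a distance of √(0.4² + 1.4²) ≈ 1.5.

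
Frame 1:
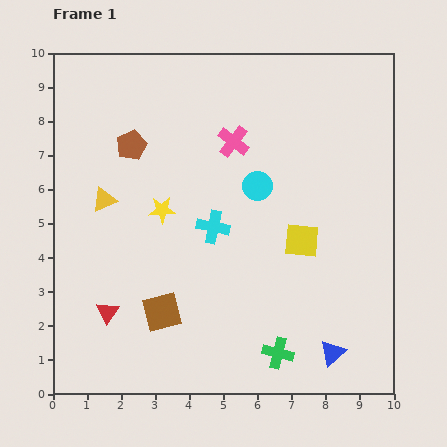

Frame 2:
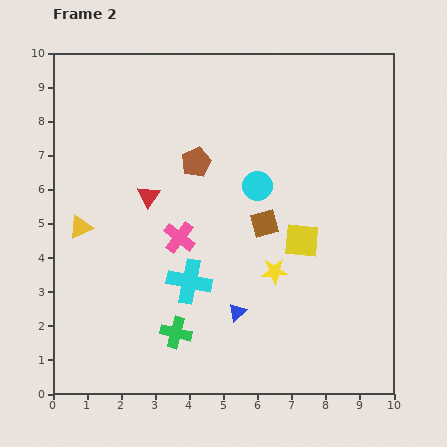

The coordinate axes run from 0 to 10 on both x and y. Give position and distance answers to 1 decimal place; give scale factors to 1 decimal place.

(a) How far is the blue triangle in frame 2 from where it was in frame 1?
3.0

The blue triangle moved from (8.2, 1.2) to (5.4, 2.4), a distance of √(2.8² + 1.2²) ≈ 3.0.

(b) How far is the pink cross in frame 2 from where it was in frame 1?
3.2

The pink cross moved from (5.3, 7.4) to (3.7, 4.6), a distance of √(1.6² + 2.8²) ≈ 3.2.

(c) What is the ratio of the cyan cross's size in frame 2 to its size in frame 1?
1.3×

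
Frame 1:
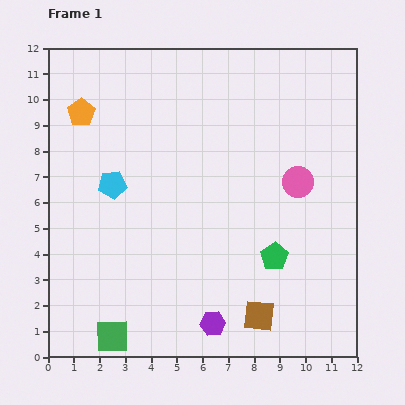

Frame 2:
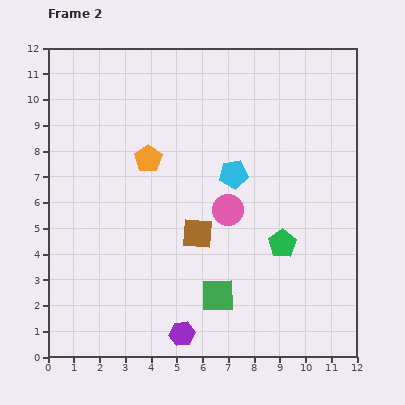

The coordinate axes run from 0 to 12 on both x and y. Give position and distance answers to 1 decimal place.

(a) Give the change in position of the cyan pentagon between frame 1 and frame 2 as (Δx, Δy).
(4.7, 0.4)

The cyan pentagon was at (2.5, 6.7) in frame 1 and (7.2, 7.1) in frame 2.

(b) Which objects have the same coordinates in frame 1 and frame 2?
none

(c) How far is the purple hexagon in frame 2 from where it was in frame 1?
1.3

The purple hexagon moved from (6.4, 1.3) to (5.2, 0.9), a distance of √(1.2² + 0.4²) ≈ 1.3.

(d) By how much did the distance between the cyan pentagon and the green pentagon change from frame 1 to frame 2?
-3.6

Distance in frame 1: 6.9. Distance in frame 2: 3.3.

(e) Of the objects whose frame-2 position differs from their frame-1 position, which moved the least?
the green pentagon

(moved 0.6)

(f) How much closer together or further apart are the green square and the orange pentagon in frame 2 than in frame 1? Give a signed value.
-2.9

Distance in frame 1: 8.8. Distance in frame 2: 5.9.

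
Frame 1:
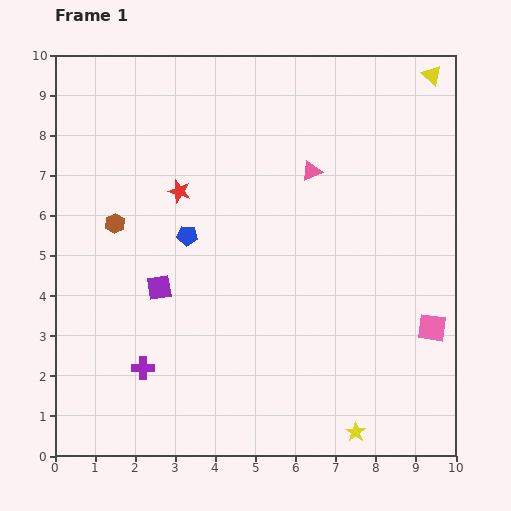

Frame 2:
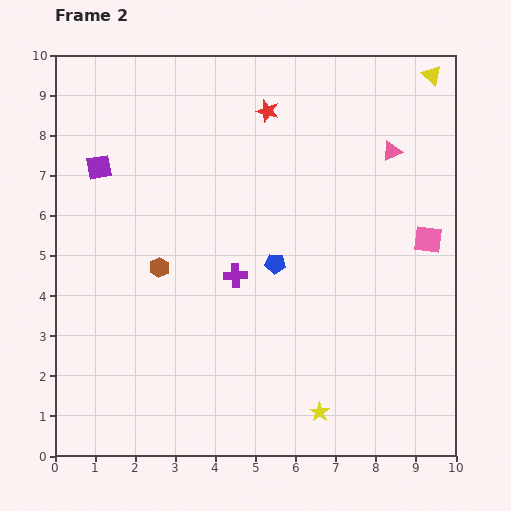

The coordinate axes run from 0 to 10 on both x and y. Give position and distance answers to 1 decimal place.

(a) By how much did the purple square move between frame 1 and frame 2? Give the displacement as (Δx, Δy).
(-1.5, 3.0)

The purple square was at (2.6, 4.2) in frame 1 and (1.1, 7.2) in frame 2.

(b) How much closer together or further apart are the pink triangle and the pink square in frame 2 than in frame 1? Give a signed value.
-2.5

Distance in frame 1: 4.9. Distance in frame 2: 2.4.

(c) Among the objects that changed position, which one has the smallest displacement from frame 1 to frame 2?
the yellow star

(moved 1.0)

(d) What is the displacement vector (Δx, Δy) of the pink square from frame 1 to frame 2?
(-0.1, 2.2)

The pink square was at (9.4, 3.2) in frame 1 and (9.3, 5.4) in frame 2.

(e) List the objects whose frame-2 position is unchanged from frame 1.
the yellow triangle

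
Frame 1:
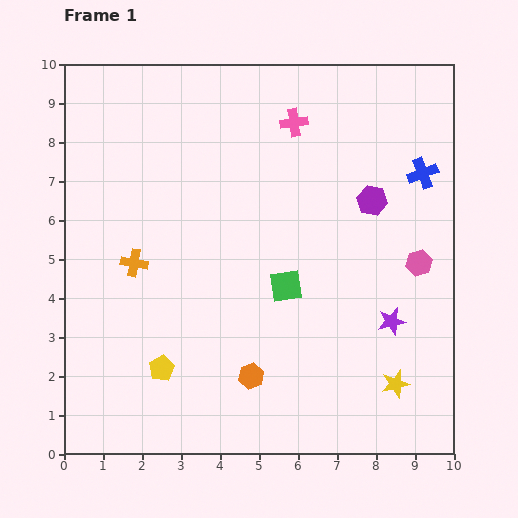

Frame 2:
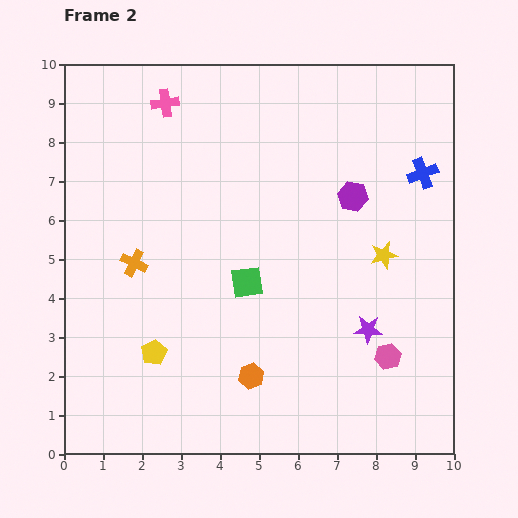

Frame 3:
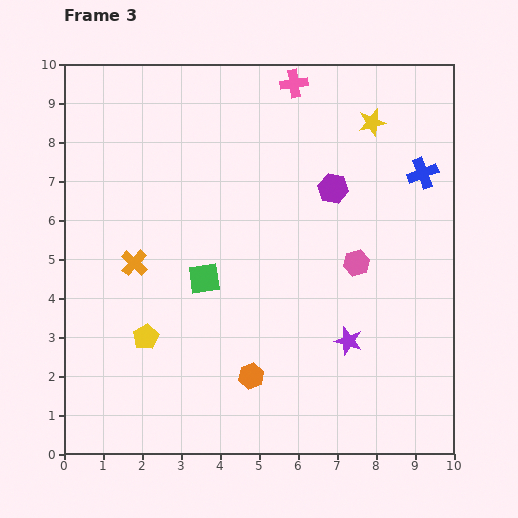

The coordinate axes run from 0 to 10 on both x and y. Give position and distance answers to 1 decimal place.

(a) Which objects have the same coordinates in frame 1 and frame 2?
the orange cross, the orange hexagon, the blue cross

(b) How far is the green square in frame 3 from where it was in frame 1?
2.1

The green square moved from (5.7, 4.3) to (3.6, 4.5), a distance of √(2.1² + 0.2²) ≈ 2.1.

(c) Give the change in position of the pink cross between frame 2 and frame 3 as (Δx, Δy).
(3.3, 0.5)

The pink cross was at (2.6, 9.0) in frame 2 and (5.9, 9.5) in frame 3.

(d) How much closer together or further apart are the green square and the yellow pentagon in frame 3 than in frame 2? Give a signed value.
-0.9

Distance in frame 2: 3.0. Distance in frame 3: 2.1.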